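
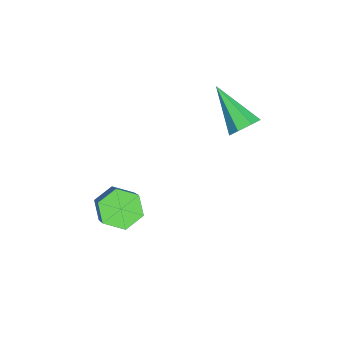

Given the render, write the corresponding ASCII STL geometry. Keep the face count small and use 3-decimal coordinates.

solid 
facet normal -0.679 -0.222 -0.700
outer loop
vertex 2.721 -0.538 -2.514
vertex 2.158 -0.81 -1.881
vertex 2.153 0.04 -2.146
endloop
endfacet
facet normal 0.362 0.727 -0.583
outer loop
vertex 2.721 -0.538 -2.514
vertex 2.153 0.04 -2.146
vertex 4.005 -0.118 -1.193
endloop
endfacet
facet normal 0.362 0.728 -0.582
outer loop
vertex 4.005 -0.118 -1.193
vertex 2.153 0.04 -2.146
vertex 3.437 0.459 -0.824
endloop
endfacet
facet normal 0.680 0.222 0.699
outer loop
vertex 4.005 -0.118 -1.193
vertex 3.437 0.459 -0.824
vertex 3.442 -0.39 -0.559
endloop
endfacet
facet normal -0.680 -0.222 -0.699
outer loop
vertex 2.153 0.04 -2.146
vertex 2.158 -0.81 -1.881
vertex 1.59 -0.232 -1.512
endloop
endfacet
facet normal -0.372 0.926 0.067
outer loop
vertex 2.153 0.04 -2.146
vertex 1.59 -0.232 -1.512
vertex 3.437 0.459 -0.824
endloop
endfacet
facet normal -0.372 0.926 0.067
outer loop
vertex 3.437 0.459 -0.824
vertex 1.59 -0.232 -1.512
vertex 2.874 0.187 -0.191
endloop
endfacet
facet normal 0.679 0.222 0.700
outer loop
vertex 3.437 0.459 -0.824
vertex 2.874 0.187 -0.191
vertex 3.442 -0.39 -0.559
endloop
endfacet
facet normal -0.680 -0.222 -0.699
outer loop
vertex 1.59 -0.232 -1.512
vertex 2.158 -0.81 -1.881
vertex 1.595 -1.082 -1.247
endloop
endfacet
facet normal -0.734 0.198 0.650
outer loop
vertex 1.59 -0.232 -1.512
vertex 1.595 -1.082 -1.247
vertex 2.874 0.187 -0.191
endloop
endfacet
facet normal -0.734 0.199 0.650
outer loop
vertex 2.874 0.187 -0.191
vertex 1.595 -1.082 -1.247
vertex 2.879 -0.662 0.074
endloop
endfacet
facet normal 0.679 0.222 0.700
outer loop
vertex 2.874 0.187 -0.191
vertex 2.879 -0.662 0.074
vertex 3.442 -0.39 -0.559
endloop
endfacet
facet normal -0.680 -0.222 -0.699
outer loop
vertex 1.595 -1.082 -1.247
vertex 2.158 -0.81 -1.881
vertex 2.163 -1.659 -1.616
endloop
endfacet
facet normal -0.361 -0.728 0.583
outer loop
vertex 1.595 -1.082 -1.247
vertex 2.163 -1.659 -1.616
vertex 2.879 -0.662 0.074
endloop
endfacet
facet normal -0.363 -0.727 0.583
outer loop
vertex 2.879 -0.662 0.074
vertex 2.163 -1.659 -1.616
vertex 3.447 -1.24 -0.294
endloop
endfacet
facet normal 0.679 0.222 0.700
outer loop
vertex 2.879 -0.662 0.074
vertex 3.447 -1.24 -0.294
vertex 3.442 -0.39 -0.559
endloop
endfacet
facet normal -0.679 -0.222 -0.700
outer loop
vertex 2.163 -1.659 -1.616
vertex 2.158 -0.81 -1.881
vertex 2.726 -1.387 -2.249
endloop
endfacet
facet normal 0.372 -0.926 -0.067
outer loop
vertex 2.163 -1.659 -1.616
vertex 2.726 -1.387 -2.249
vertex 3.447 -1.24 -0.294
endloop
endfacet
facet normal 0.371 -0.926 -0.067
outer loop
vertex 3.447 -1.24 -0.294
vertex 2.726 -1.387 -2.249
vertex 4.01 -0.968 -0.928
endloop
endfacet
facet normal 0.680 0.222 0.699
outer loop
vertex 3.447 -1.24 -0.294
vertex 4.01 -0.968 -0.928
vertex 3.442 -0.39 -0.559
endloop
endfacet
facet normal -0.679 -0.222 -0.700
outer loop
vertex 2.726 -1.387 -2.249
vertex 2.158 -0.81 -1.881
vertex 2.721 -0.538 -2.514
endloop
endfacet
facet normal 0.734 -0.199 -0.650
outer loop
vertex 2.726 -1.387 -2.249
vertex 2.721 -0.538 -2.514
vertex 4.01 -0.968 -0.928
endloop
endfacet
facet normal 0.734 -0.198 -0.650
outer loop
vertex 4.01 -0.968 -0.928
vertex 2.721 -0.538 -2.514
vertex 4.005 -0.118 -1.193
endloop
endfacet
facet normal 0.680 0.222 0.699
outer loop
vertex 4.01 -0.968 -0.928
vertex 4.005 -0.118 -1.193
vertex 3.442 -0.39 -0.559
endloop
endfacet
facet normal 0.542 0.596 -0.593
outer loop
vertex -0.556 3.404 0.807
vertex -1.146 3.594 0.459
vertex -0.852 3.896 1.031
endloop
endfacet
facet normal 0.508 -0.085 0.857
outer loop
vertex -0.556 3.404 0.807
vertex -0.852 3.896 1.031
vertex -2.314 2.306 1.741
endloop
endfacet
facet normal 0.541 0.597 -0.593
outer loop
vertex -0.852 3.896 1.031
vertex -1.146 3.594 0.459
vertex -1.369 4.16 0.825
endloop
endfacet
facet normal -0.101 0.482 0.871
outer loop
vertex -0.852 3.896 1.031
vertex -1.369 4.16 0.825
vertex -2.314 2.306 1.741
endloop
endfacet
facet normal 0.541 0.597 -0.593
outer loop
vertex -1.369 4.16 0.825
vertex -1.146 3.594 0.459
vertex -1.718 3.998 0.344
endloop
endfacet
facet normal -0.750 0.558 0.356
outer loop
vertex -1.369 4.16 0.825
vertex -1.718 3.998 0.344
vertex -2.314 2.306 1.741
endloop
endfacet
facet normal 0.540 0.596 -0.594
outer loop
vertex -1.718 3.998 0.344
vertex -1.146 3.594 0.459
vertex -1.636 3.531 -0.05
endloop
endfacet
facet normal -0.950 0.087 -0.300
outer loop
vertex -1.718 3.998 0.344
vertex -1.636 3.531 -0.05
vertex -2.314 2.306 1.741
endloop
endfacet
facet normal 0.540 0.597 -0.594
outer loop
vertex -1.636 3.531 -0.05
vertex -1.146 3.594 0.459
vertex -1.185 3.112 -0.061
endloop
endfacet
facet normal -0.551 -0.577 -0.603
outer loop
vertex -1.636 3.531 -0.05
vertex -1.185 3.112 -0.061
vertex -2.314 2.306 1.741
endloop
endfacet
facet normal 0.541 0.596 -0.593
outer loop
vertex -1.185 3.112 -0.061
vertex -1.146 3.594 0.459
vertex -0.704 3.056 0.321
endloop
endfacet
facet normal 0.149 -0.934 -0.324
outer loop
vertex -1.185 3.112 -0.061
vertex -0.704 3.056 0.321
vertex -2.314 2.306 1.741
endloop
endfacet
facet normal 0.541 0.597 -0.592
outer loop
vertex -0.704 3.056 0.321
vertex -1.146 3.594 0.459
vertex -0.556 3.404 0.807
endloop
endfacet
facet normal 0.619 -0.716 0.324
outer loop
vertex -0.704 3.056 0.321
vertex -0.556 3.404 0.807
vertex -2.314 2.306 1.741
endloop
endfacet

endsolid


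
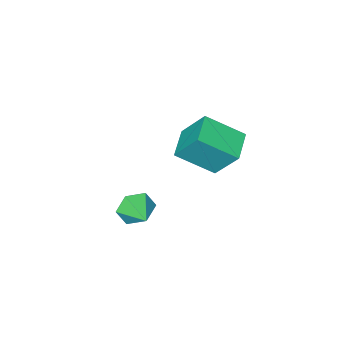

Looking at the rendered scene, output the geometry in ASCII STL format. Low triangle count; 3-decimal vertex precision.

solid 
facet normal -0.771 -0.603 0.205
outer loop
vertex -2.998 -4.067 -1.57
vertex -4.277 -2.818 -2.709
vertex -2.587 -5.153 -3.222
endloop
endfacet
facet normal 0.604 -0.589 0.537
outer loop
vertex -1.423 -4.242 -3.531
vertex -2.998 -4.067 -1.57
vertex -2.587 -5.153 -3.222
endloop
endfacet
facet normal -0.771 -0.603 0.205
outer loop
vertex -2.587 -5.153 -3.222
vertex -4.277 -2.818 -2.709
vertex -3.866 -3.904 -4.361
endloop
endfacet
facet normal 0.204 -0.538 -0.818
outer loop
vertex -3.866 -3.904 -4.361
vertex -1.423 -4.242 -3.531
vertex -2.587 -5.153 -3.222
endloop
endfacet
facet normal -0.204 0.538 0.818
outer loop
vertex -2.998 -4.067 -1.57
vertex -3.113 -1.907 -3.018
vertex -4.277 -2.818 -2.709
endloop
endfacet
facet normal 0.604 -0.589 0.537
outer loop
vertex -1.834 -3.156 -1.879
vertex -2.998 -4.067 -1.57
vertex -1.423 -4.242 -3.531
endloop
endfacet
facet normal -0.204 0.538 0.818
outer loop
vertex -1.834 -3.156 -1.879
vertex -3.113 -1.907 -3.018
vertex -2.998 -4.067 -1.57
endloop
endfacet
facet normal -0.604 0.589 -0.537
outer loop
vertex -4.277 -2.818 -2.709
vertex -3.113 -1.907 -3.018
vertex -3.866 -3.904 -4.361
endloop
endfacet
facet normal 0.204 -0.538 -0.818
outer loop
vertex -2.702 -2.993 -4.67
vertex -1.423 -4.242 -3.531
vertex -3.866 -3.904 -4.361
endloop
endfacet
facet normal -0.604 0.589 -0.537
outer loop
vertex -3.866 -3.904 -4.361
vertex -3.113 -1.907 -3.018
vertex -2.702 -2.993 -4.67
endloop
endfacet
facet normal 0.771 0.603 -0.205
outer loop
vertex -2.702 -2.993 -4.67
vertex -1.834 -3.156 -1.879
vertex -1.423 -4.242 -3.531
endloop
endfacet
facet normal 0.771 0.603 -0.205
outer loop
vertex -3.113 -1.907 -3.018
vertex -1.834 -3.156 -1.879
vertex -2.702 -2.993 -4.67
endloop
endfacet
facet normal -0.302 -0.908 -0.291
outer loop
vertex 2.329 -2.826 -2.945
vertex 2.04 -2.484 -3.714
vertex 2.875 -2.783 -3.646
endloop
endfacet
facet normal 0.783 0.095 0.615
outer loop
vertex 2.329 -2.826 -2.945
vertex 2.875 -2.783 -3.646
vertex 2.44 -1.276 -3.326
endloop
endfacet
facet normal -0.301 -0.908 -0.292
outer loop
vertex 2.875 -2.783 -3.646
vertex 2.04 -2.484 -3.714
vertex 2.586 -2.44 -4.415
endloop
endfacet
facet normal 0.927 0.312 -0.209
outer loop
vertex 2.875 -2.783 -3.646
vertex 2.586 -2.44 -4.415
vertex 2.44 -1.276 -3.326
endloop
endfacet
facet normal -0.301 -0.908 -0.292
outer loop
vertex 2.586 -2.44 -4.415
vertex 2.04 -2.484 -3.714
vertex 1.751 -2.141 -4.483
endloop
endfacet
facet normal 0.296 0.672 -0.679
outer loop
vertex 2.586 -2.44 -4.415
vertex 1.751 -2.141 -4.483
vertex 2.44 -1.276 -3.326
endloop
endfacet
facet normal -0.301 -0.908 -0.292
outer loop
vertex 1.751 -2.141 -4.483
vertex 2.04 -2.484 -3.714
vertex 1.204 -2.185 -3.782
endloop
endfacet
facet normal -0.480 0.815 -0.324
outer loop
vertex 1.751 -2.141 -4.483
vertex 1.204 -2.185 -3.782
vertex 2.44 -1.276 -3.326
endloop
endfacet
facet normal -0.301 -0.908 -0.291
outer loop
vertex 1.204 -2.185 -3.782
vertex 2.04 -2.484 -3.714
vertex 1.493 -2.527 -3.013
endloop
endfacet
facet normal -0.625 0.599 0.501
outer loop
vertex 1.204 -2.185 -3.782
vertex 1.493 -2.527 -3.013
vertex 2.44 -1.276 -3.326
endloop
endfacet
facet normal -0.301 -0.908 -0.291
outer loop
vertex 1.493 -2.527 -3.013
vertex 2.04 -2.484 -3.714
vertex 2.329 -2.826 -2.945
endloop
endfacet
facet normal 0.006 0.238 0.971
outer loop
vertex 1.493 -2.527 -3.013
vertex 2.329 -2.826 -2.945
vertex 2.44 -1.276 -3.326
endloop
endfacet

endsolid


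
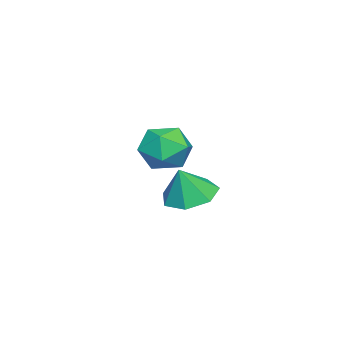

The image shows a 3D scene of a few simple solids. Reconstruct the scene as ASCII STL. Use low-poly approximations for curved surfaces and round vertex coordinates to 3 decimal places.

solid 
facet normal -0.370 0.161 -0.915
outer loop
vertex -1.015 -3.066 -3.703
vertex -1.582 -2.508 -3.376
vertex -0.788 -2.356 -3.67
endloop
endfacet
facet normal 0.934 -0.307 0.180
outer loop
vertex -1.015 -3.066 -3.703
vertex -0.788 -2.356 -3.67
vertex -1.158 -2.692 -2.324
endloop
endfacet
facet normal -0.370 0.160 -0.915
outer loop
vertex -0.788 -2.356 -3.67
vertex -1.582 -2.508 -3.376
vertex -1.159 -1.76 -3.416
endloop
endfacet
facet normal 0.858 0.392 0.333
outer loop
vertex -0.788 -2.356 -3.67
vertex -1.159 -1.76 -3.416
vertex -1.158 -2.692 -2.324
endloop
endfacet
facet normal -0.370 0.160 -0.915
outer loop
vertex -1.159 -1.76 -3.416
vertex -1.582 -2.508 -3.376
vertex -1.848 -1.727 -3.132
endloop
endfacet
facet normal 0.291 0.728 0.621
outer loop
vertex -1.159 -1.76 -3.416
vertex -1.848 -1.727 -3.132
vertex -1.158 -2.692 -2.324
endloop
endfacet
facet normal -0.368 0.161 -0.916
outer loop
vertex -1.848 -1.727 -3.132
vertex -1.582 -2.508 -3.376
vertex -2.337 -2.282 -3.033
endloop
endfacet
facet normal -0.341 0.448 0.826
outer loop
vertex -1.848 -1.727 -3.132
vertex -2.337 -2.282 -3.033
vertex -1.158 -2.692 -2.324
endloop
endfacet
facet normal -0.368 0.161 -0.916
outer loop
vertex -2.337 -2.282 -3.033
vertex -1.582 -2.508 -3.376
vertex -2.258 -3.007 -3.192
endloop
endfacet
facet normal -0.560 -0.235 0.795
outer loop
vertex -2.337 -2.282 -3.033
vertex -2.258 -3.007 -3.192
vertex -1.158 -2.692 -2.324
endloop
endfacet
facet normal -0.368 0.161 -0.916
outer loop
vertex -2.258 -3.007 -3.192
vertex -1.582 -2.508 -3.376
vertex -1.669 -3.356 -3.49
endloop
endfacet
facet normal -0.202 -0.810 0.550
outer loop
vertex -2.258 -3.007 -3.192
vertex -1.669 -3.356 -3.49
vertex -1.158 -2.692 -2.324
endloop
endfacet
facet normal -0.369 0.161 -0.915
outer loop
vertex -1.669 -3.356 -3.49
vertex -1.582 -2.508 -3.376
vertex -1.015 -3.066 -3.703
endloop
endfacet
facet normal 0.463 -0.842 0.276
outer loop
vertex -1.669 -3.356 -3.49
vertex -1.015 -3.066 -3.703
vertex -1.158 -2.692 -2.324
endloop
endfacet
facet normal -0.123 0.966 -0.226
outer loop
vertex 1.543 -1.553 -1.168
vertex 0.921 -1.508 -0.636
vertex 1.686 -1.352 -0.386
endloop
endfacet
facet normal 0.559 0.773 -0.301
outer loop
vertex 1.543 -1.553 -1.168
vertex 1.686 -1.352 -0.386
vertex 2.19 -1.868 -0.775
endloop
endfacet
facet normal 0.587 0.240 -0.774
outer loop
vertex 1.543 -1.553 -1.168
vertex 2.19 -1.868 -0.775
vertex 1.737 -2.344 -1.266
endloop
endfacet
facet normal -0.079 0.103 -0.991
outer loop
vertex 1.543 -1.553 -1.168
vertex 1.737 -2.344 -1.266
vertex 0.952 -2.122 -1.18
endloop
endfacet
facet normal -0.518 0.552 -0.653
outer loop
vertex 1.543 -1.553 -1.168
vertex 0.952 -2.122 -1.18
vertex 0.921 -1.508 -0.636
endloop
endfacet
facet normal 0.787 0.523 0.327
outer loop
vertex 2.19 -1.868 -0.775
vertex 1.686 -1.352 -0.386
vertex 1.968 -2.018 -0.0
endloop
endfacet
facet normal -0.317 0.836 0.448
outer loop
vertex 1.686 -1.352 -0.386
vertex 0.921 -1.508 -0.636
vertex 1.183 -1.796 0.086
endloop
endfacet
facet normal -0.956 0.166 -0.242
outer loop
vertex 0.921 -1.508 -0.636
vertex 0.952 -2.122 -1.18
vertex 0.73 -2.272 -0.405
endloop
endfacet
facet normal -0.245 -0.562 -0.790
outer loop
vertex 0.952 -2.122 -1.18
vertex 1.737 -2.344 -1.266
vertex 1.234 -2.788 -0.794
endloop
endfacet
facet normal 0.832 -0.340 -0.438
outer loop
vertex 1.737 -2.344 -1.266
vertex 2.19 -1.868 -0.775
vertex 1.999 -2.632 -0.544
endloop
endfacet
facet normal 0.079 -0.103 0.991
outer loop
vertex 1.377 -2.587 -0.012
vertex 1.968 -2.018 -0.0
vertex 1.183 -1.796 0.086
endloop
endfacet
facet normal -0.587 -0.240 0.774
outer loop
vertex 1.377 -2.587 -0.012
vertex 1.183 -1.796 0.086
vertex 0.73 -2.272 -0.405
endloop
endfacet
facet normal -0.559 -0.773 0.301
outer loop
vertex 1.377 -2.587 -0.012
vertex 0.73 -2.272 -0.405
vertex 1.234 -2.788 -0.794
endloop
endfacet
facet normal 0.123 -0.966 0.226
outer loop
vertex 1.377 -2.587 -0.012
vertex 1.234 -2.788 -0.794
vertex 1.999 -2.632 -0.544
endloop
endfacet
facet normal 0.518 -0.552 0.653
outer loop
vertex 1.377 -2.587 -0.012
vertex 1.999 -2.632 -0.544
vertex 1.968 -2.018 -0.0
endloop
endfacet
facet normal 0.245 0.562 0.790
outer loop
vertex 1.183 -1.796 0.086
vertex 1.968 -2.018 -0.0
vertex 1.686 -1.352 -0.386
endloop
endfacet
facet normal -0.832 0.340 0.438
outer loop
vertex 0.73 -2.272 -0.405
vertex 1.183 -1.796 0.086
vertex 0.921 -1.508 -0.636
endloop
endfacet
facet normal -0.787 -0.523 -0.327
outer loop
vertex 1.234 -2.788 -0.794
vertex 0.73 -2.272 -0.405
vertex 0.952 -2.122 -1.18
endloop
endfacet
facet normal 0.317 -0.836 -0.448
outer loop
vertex 1.999 -2.632 -0.544
vertex 1.234 -2.788 -0.794
vertex 1.737 -2.344 -1.266
endloop
endfacet
facet normal 0.956 -0.166 0.242
outer loop
vertex 1.968 -2.018 -0.0
vertex 1.999 -2.632 -0.544
vertex 2.19 -1.868 -0.775
endloop
endfacet

endsolid


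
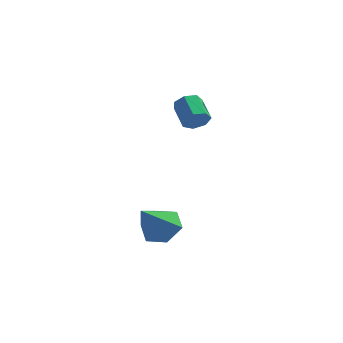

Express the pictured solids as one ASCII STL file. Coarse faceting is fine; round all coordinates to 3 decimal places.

solid 
facet normal 0.297 0.566 -0.769
outer loop
vertex 0.789 -2.724 0.056
vertex 0.285 -3.266 -0.538
vertex -0.116 -2.506 -0.133
endloop
endfacet
facet normal -0.058 0.505 0.861
outer loop
vertex 0.789 -2.724 0.056
vertex -0.116 -2.506 -0.133
vertex -0.285 -4.354 0.938
endloop
endfacet
facet normal 0.296 0.566 -0.769
outer loop
vertex -0.116 -2.506 -0.133
vertex 0.285 -3.266 -0.538
vertex -0.62 -3.049 -0.727
endloop
endfacet
facet normal -0.847 0.323 0.423
outer loop
vertex -0.116 -2.506 -0.133
vertex -0.62 -3.049 -0.727
vertex -0.285 -4.354 0.938
endloop
endfacet
facet normal 0.296 0.567 -0.769
outer loop
vertex -0.62 -3.049 -0.727
vertex 0.285 -3.266 -0.538
vertex -0.22 -3.809 -1.133
endloop
endfacet
facet normal -0.905 -0.404 -0.135
outer loop
vertex -0.62 -3.049 -0.727
vertex -0.22 -3.809 -1.133
vertex -0.285 -4.354 0.938
endloop
endfacet
facet normal 0.297 0.566 -0.769
outer loop
vertex -0.22 -3.809 -1.133
vertex 0.285 -3.266 -0.538
vertex 0.686 -4.026 -0.943
endloop
endfacet
facet normal -0.174 -0.951 -0.256
outer loop
vertex -0.22 -3.809 -1.133
vertex 0.686 -4.026 -0.943
vertex -0.285 -4.354 0.938
endloop
endfacet
facet normal 0.297 0.566 -0.769
outer loop
vertex 0.686 -4.026 -0.943
vertex 0.285 -3.266 -0.538
vertex 1.19 -3.484 -0.349
endloop
endfacet
facet normal 0.613 -0.769 0.182
outer loop
vertex 0.686 -4.026 -0.943
vertex 1.19 -3.484 -0.349
vertex -0.285 -4.354 0.938
endloop
endfacet
facet normal 0.297 0.566 -0.769
outer loop
vertex 1.19 -3.484 -0.349
vertex 0.285 -3.266 -0.538
vertex 0.789 -2.724 0.056
endloop
endfacet
facet normal 0.671 -0.041 0.741
outer loop
vertex 1.19 -3.484 -0.349
vertex 0.789 -2.724 0.056
vertex -0.285 -4.354 0.938
endloop
endfacet
facet normal 0.482 -0.767 -0.424
outer loop
vertex 1.145 1.074 3.813
vertex 0.741 1.101 3.305
vertex 1.307 1.41 3.39
endloop
endfacet
facet normal 0.828 0.239 0.507
outer loop
vertex 1.145 1.074 3.813
vertex 1.307 1.41 3.39
vertex 0.543 2.031 4.344
endloop
endfacet
facet normal 0.828 0.240 0.507
outer loop
vertex 0.543 2.031 4.344
vertex 1.307 1.41 3.39
vertex 0.704 2.368 3.921
endloop
endfacet
facet normal -0.483 0.765 0.426
outer loop
vertex 0.543 2.031 4.344
vertex 0.704 2.368 3.921
vertex 0.139 2.059 3.835
endloop
endfacet
facet normal 0.482 -0.767 -0.423
outer loop
vertex 1.307 1.41 3.39
vertex 0.741 1.101 3.305
vertex 1.043 1.513 2.902
endloop
endfacet
facet normal 0.740 0.616 -0.270
outer loop
vertex 1.307 1.41 3.39
vertex 1.043 1.513 2.902
vertex 0.704 2.368 3.921
endloop
endfacet
facet normal 0.740 0.616 -0.270
outer loop
vertex 0.704 2.368 3.921
vertex 1.043 1.513 2.902
vertex 0.44 2.471 3.433
endloop
endfacet
facet normal -0.483 0.766 0.423
outer loop
vertex 0.704 2.368 3.921
vertex 0.44 2.471 3.433
vertex 0.139 2.059 3.835
endloop
endfacet
facet normal 0.480 -0.767 -0.425
outer loop
vertex 1.043 1.513 2.902
vertex 0.741 1.101 3.305
vertex 0.551 1.307 2.718
endloop
endfacet
facet normal 0.095 0.528 -0.844
outer loop
vertex 1.043 1.513 2.902
vertex 0.551 1.307 2.718
vertex 0.44 2.471 3.433
endloop
endfacet
facet normal 0.095 0.528 -0.844
outer loop
vertex 0.44 2.471 3.433
vertex 0.551 1.307 2.718
vertex -0.051 2.265 3.249
endloop
endfacet
facet normal -0.481 0.767 0.425
outer loop
vertex 0.44 2.471 3.433
vertex -0.051 2.265 3.249
vertex 0.139 2.059 3.835
endloop
endfacet
facet normal 0.483 -0.766 -0.425
outer loop
vertex 0.551 1.307 2.718
vertex 0.741 1.101 3.305
vertex 0.203 0.945 2.975
endloop
endfacet
facet normal -0.622 0.043 -0.782
outer loop
vertex 0.551 1.307 2.718
vertex 0.203 0.945 2.975
vertex -0.051 2.265 3.249
endloop
endfacet
facet normal -0.622 0.043 -0.782
outer loop
vertex -0.051 2.265 3.249
vertex 0.203 0.945 2.975
vertex -0.399 1.903 3.506
endloop
endfacet
facet normal -0.482 0.766 0.426
outer loop
vertex -0.051 2.265 3.249
vertex -0.399 1.903 3.506
vertex 0.139 2.059 3.835
endloop
endfacet
facet normal 0.483 -0.766 -0.425
outer loop
vertex 0.203 0.945 2.975
vertex 0.741 1.101 3.305
vertex 0.26 0.701 3.48
endloop
endfacet
facet normal -0.871 -0.474 -0.131
outer loop
vertex 0.203 0.945 2.975
vertex 0.26 0.701 3.48
vertex -0.399 1.903 3.506
endloop
endfacet
facet normal -0.871 -0.474 -0.131
outer loop
vertex -0.399 1.903 3.506
vertex 0.26 0.701 3.48
vertex -0.342 1.659 4.011
endloop
endfacet
facet normal -0.482 0.766 0.425
outer loop
vertex -0.399 1.903 3.506
vertex -0.342 1.659 4.011
vertex 0.139 2.059 3.835
endloop
endfacet
facet normal 0.482 -0.766 -0.426
outer loop
vertex 0.26 0.701 3.48
vertex 0.741 1.101 3.305
vertex 0.68 0.758 3.853
endloop
endfacet
facet normal -0.463 -0.634 0.619
outer loop
vertex 0.26 0.701 3.48
vertex 0.68 0.758 3.853
vertex -0.342 1.659 4.011
endloop
endfacet
facet normal -0.464 -0.635 0.618
outer loop
vertex -0.342 1.659 4.011
vertex 0.68 0.758 3.853
vertex 0.077 1.716 4.384
endloop
endfacet
facet normal -0.482 0.766 0.424
outer loop
vertex -0.342 1.659 4.011
vertex 0.077 1.716 4.384
vertex 0.139 2.059 3.835
endloop
endfacet
facet normal 0.483 -0.765 -0.425
outer loop
vertex 0.68 0.758 3.853
vertex 0.741 1.101 3.305
vertex 1.145 1.074 3.813
endloop
endfacet
facet normal 0.292 -0.316 0.903
outer loop
vertex 0.68 0.758 3.853
vertex 1.145 1.074 3.813
vertex 0.077 1.716 4.384
endloop
endfacet
facet normal 0.292 -0.317 0.902
outer loop
vertex 0.077 1.716 4.384
vertex 1.145 1.074 3.813
vertex 0.543 2.031 4.344
endloop
endfacet
facet normal -0.482 0.767 0.425
outer loop
vertex 0.077 1.716 4.384
vertex 0.543 2.031 4.344
vertex 0.139 2.059 3.835
endloop
endfacet

endsolid


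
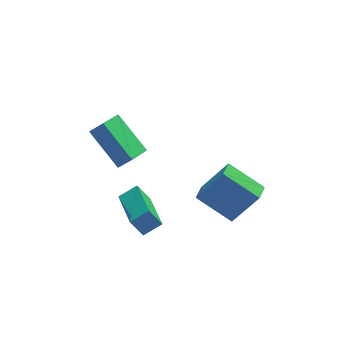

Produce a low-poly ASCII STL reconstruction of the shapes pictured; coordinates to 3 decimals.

solid 
facet normal -0.553 0.095 -0.828
outer loop
vertex 1.356 -1.324 -3.431
vertex 1.769 -0.547 -3.618
vertex 2.676 -2.265 -4.421
endloop
endfacet
facet normal -0.460 -0.863 0.208
outer loop
vertex 3.771 -2.453 -2.782
vertex 1.356 -1.324 -3.431
vertex 2.676 -2.265 -4.421
endloop
endfacet
facet normal -0.553 0.095 -0.828
outer loop
vertex 2.676 -2.265 -4.421
vertex 1.769 -0.547 -3.618
vertex 3.089 -1.488 -4.608
endloop
endfacet
facet normal 0.695 -0.495 -0.521
outer loop
vertex 3.089 -1.488 -4.608
vertex 3.771 -2.453 -2.782
vertex 2.676 -2.265 -4.421
endloop
endfacet
facet normal -0.695 0.495 0.521
outer loop
vertex 1.356 -1.324 -3.431
vertex 2.864 -0.735 -1.979
vertex 1.769 -0.547 -3.618
endloop
endfacet
facet normal -0.460 -0.863 0.208
outer loop
vertex 2.451 -1.512 -1.792
vertex 1.356 -1.324 -3.431
vertex 3.771 -2.453 -2.782
endloop
endfacet
facet normal -0.695 0.495 0.521
outer loop
vertex 2.451 -1.512 -1.792
vertex 2.864 -0.735 -1.979
vertex 1.356 -1.324 -3.431
endloop
endfacet
facet normal 0.460 0.863 -0.208
outer loop
vertex 1.769 -0.547 -3.618
vertex 2.864 -0.735 -1.979
vertex 3.089 -1.488 -4.608
endloop
endfacet
facet normal 0.695 -0.495 -0.521
outer loop
vertex 4.184 -1.676 -2.969
vertex 3.771 -2.453 -2.782
vertex 3.089 -1.488 -4.608
endloop
endfacet
facet normal 0.460 0.863 -0.208
outer loop
vertex 3.089 -1.488 -4.608
vertex 2.864 -0.735 -1.979
vertex 4.184 -1.676 -2.969
endloop
endfacet
facet normal 0.553 -0.095 0.828
outer loop
vertex 4.184 -1.676 -2.969
vertex 2.451 -1.512 -1.792
vertex 3.771 -2.453 -2.782
endloop
endfacet
facet normal 0.553 -0.095 0.828
outer loop
vertex 2.864 -0.735 -1.979
vertex 2.451 -1.512 -1.792
vertex 4.184 -1.676 -2.969
endloop
endfacet
facet normal -0.690 0.172 -0.703
outer loop
vertex -1.365 1.62 -3.813
vertex -2.314 3.096 -2.519
vertex -0.533 2.65 -4.378
endloop
endfacet
facet normal 0.435 -0.677 -0.593
outer loop
vertex 0.054 2.504 -3.781
vertex -1.365 1.62 -3.813
vertex -0.533 2.65 -4.378
endloop
endfacet
facet normal -0.690 0.172 -0.703
outer loop
vertex -0.533 2.65 -4.378
vertex -2.314 3.096 -2.519
vertex -1.482 4.126 -3.085
endloop
endfacet
facet normal 0.578 0.716 -0.393
outer loop
vertex -1.482 4.126 -3.085
vertex 0.054 2.504 -3.781
vertex -0.533 2.65 -4.378
endloop
endfacet
facet normal -0.578 -0.716 0.393
outer loop
vertex -1.365 1.62 -3.813
vertex -1.727 2.95 -1.922
vertex -2.314 3.096 -2.519
endloop
endfacet
facet normal 0.435 -0.677 -0.593
outer loop
vertex -0.778 1.474 -3.215
vertex -1.365 1.62 -3.813
vertex 0.054 2.504 -3.781
endloop
endfacet
facet normal -0.578 -0.715 0.393
outer loop
vertex -0.778 1.474 -3.215
vertex -1.727 2.95 -1.922
vertex -1.365 1.62 -3.813
endloop
endfacet
facet normal -0.435 0.677 0.593
outer loop
vertex -2.314 3.096 -2.519
vertex -1.727 2.95 -1.922
vertex -1.482 4.126 -3.085
endloop
endfacet
facet normal 0.578 0.716 -0.392
outer loop
vertex -0.895 3.98 -2.487
vertex 0.054 2.504 -3.781
vertex -1.482 4.126 -3.085
endloop
endfacet
facet normal -0.436 0.677 0.593
outer loop
vertex -1.482 4.126 -3.085
vertex -1.727 2.95 -1.922
vertex -0.895 3.98 -2.487
endloop
endfacet
facet normal 0.691 -0.172 0.702
outer loop
vertex -0.895 3.98 -2.487
vertex -0.778 1.474 -3.215
vertex 0.054 2.504 -3.781
endloop
endfacet
facet normal 0.690 -0.172 0.703
outer loop
vertex -1.727 2.95 -1.922
vertex -0.778 1.474 -3.215
vertex -0.895 3.98 -2.487
endloop
endfacet
facet normal -0.496 0.163 0.853
outer loop
vertex -0.859 -2.62 -2.427
vertex -0.951 -0.56 -2.874
vertex -1.675 -2.754 -2.876
endloop
endfacet
facet normal 0.044 -0.976 0.212
outer loop
vertex -1.169 -2.92 -3.746
vertex -0.859 -2.62 -2.427
vertex -1.675 -2.754 -2.876
endloop
endfacet
facet normal -0.496 0.163 0.853
outer loop
vertex -1.675 -2.754 -2.876
vertex -0.951 -0.56 -2.874
vertex -1.766 -0.693 -3.322
endloop
endfacet
facet normal -0.867 -0.142 -0.477
outer loop
vertex -1.766 -0.693 -3.322
vertex -1.169 -2.92 -3.746
vertex -1.675 -2.754 -2.876
endloop
endfacet
facet normal 0.867 0.142 0.477
outer loop
vertex -0.859 -2.62 -2.427
vertex -0.445 -0.726 -3.744
vertex -0.951 -0.56 -2.874
endloop
endfacet
facet normal 0.043 -0.976 0.212
outer loop
vertex -0.354 -2.787 -3.298
vertex -0.859 -2.62 -2.427
vertex -1.169 -2.92 -3.746
endloop
endfacet
facet normal 0.868 0.141 0.476
outer loop
vertex -0.354 -2.787 -3.298
vertex -0.445 -0.726 -3.744
vertex -0.859 -2.62 -2.427
endloop
endfacet
facet normal -0.043 0.976 -0.211
outer loop
vertex -0.951 -0.56 -2.874
vertex -0.445 -0.726 -3.744
vertex -1.766 -0.693 -3.322
endloop
endfacet
facet normal -0.868 -0.142 -0.476
outer loop
vertex -1.261 -0.86 -4.193
vertex -1.169 -2.92 -3.746
vertex -1.766 -0.693 -3.322
endloop
endfacet
facet normal -0.043 0.976 -0.212
outer loop
vertex -1.766 -0.693 -3.322
vertex -0.445 -0.726 -3.744
vertex -1.261 -0.86 -4.193
endloop
endfacet
facet normal 0.496 -0.163 -0.853
outer loop
vertex -1.261 -0.86 -4.193
vertex -0.354 -2.787 -3.298
vertex -1.169 -2.92 -3.746
endloop
endfacet
facet normal 0.496 -0.163 -0.853
outer loop
vertex -0.445 -0.726 -3.744
vertex -0.354 -2.787 -3.298
vertex -1.261 -0.86 -4.193
endloop
endfacet

endsolid


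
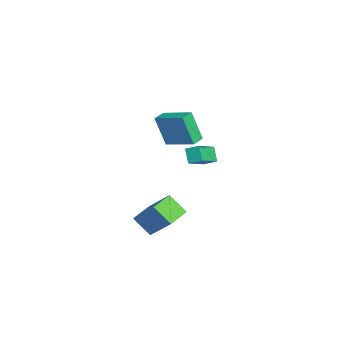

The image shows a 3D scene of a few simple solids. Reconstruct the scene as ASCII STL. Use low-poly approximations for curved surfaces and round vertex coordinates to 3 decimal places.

solid 
facet normal -0.859 0.501 0.106
outer loop
vertex 3.421 0.497 -1.652
vertex 3.852 1.436 -2.597
vertex 2.545 -0.674 -3.215
endloop
endfacet
facet normal -0.308 -0.670 0.675
outer loop
vertex 3.748 -1.376 -3.363
vertex 3.421 0.497 -1.652
vertex 2.545 -0.674 -3.215
endloop
endfacet
facet normal -0.859 0.501 0.105
outer loop
vertex 2.545 -0.674 -3.215
vertex 3.852 1.436 -2.597
vertex 2.977 0.265 -4.16
endloop
endfacet
facet normal -0.409 -0.547 -0.730
outer loop
vertex 2.977 0.265 -4.16
vertex 3.748 -1.376 -3.363
vertex 2.545 -0.674 -3.215
endloop
endfacet
facet normal 0.409 0.547 0.730
outer loop
vertex 3.421 0.497 -1.652
vertex 5.055 0.734 -2.745
vertex 3.852 1.436 -2.597
endloop
endfacet
facet normal -0.308 -0.670 0.675
outer loop
vertex 4.623 -0.205 -1.8
vertex 3.421 0.497 -1.652
vertex 3.748 -1.376 -3.363
endloop
endfacet
facet normal 0.409 0.547 0.730
outer loop
vertex 4.623 -0.205 -1.8
vertex 5.055 0.734 -2.745
vertex 3.421 0.497 -1.652
endloop
endfacet
facet normal 0.308 0.670 -0.675
outer loop
vertex 3.852 1.436 -2.597
vertex 5.055 0.734 -2.745
vertex 2.977 0.265 -4.16
endloop
endfacet
facet normal -0.409 -0.547 -0.730
outer loop
vertex 4.179 -0.437 -4.308
vertex 3.748 -1.376 -3.363
vertex 2.977 0.265 -4.16
endloop
endfacet
facet normal 0.308 0.670 -0.675
outer loop
vertex 2.977 0.265 -4.16
vertex 5.055 0.734 -2.745
vertex 4.179 -0.437 -4.308
endloop
endfacet
facet normal 0.859 -0.501 -0.106
outer loop
vertex 4.179 -0.437 -4.308
vertex 4.623 -0.205 -1.8
vertex 3.748 -1.376 -3.363
endloop
endfacet
facet normal 0.859 -0.501 -0.106
outer loop
vertex 5.055 0.734 -2.745
vertex 4.623 -0.205 -1.8
vertex 4.179 -0.437 -4.308
endloop
endfacet
facet normal -0.489 -0.797 -0.354
outer loop
vertex -1.906 -0.788 0.946
vertex -2.619 -0.365 0.978
vertex -1.608 -0.145 -0.913
endloop
endfacet
facet normal 0.859 -0.510 -0.039
outer loop
vertex -0.621 1.465 -0.198
vertex -1.906 -0.788 0.946
vertex -1.608 -0.145 -0.913
endloop
endfacet
facet normal -0.489 -0.798 -0.354
outer loop
vertex -1.608 -0.145 -0.913
vertex -2.619 -0.365 0.978
vertex -2.321 0.278 -0.882
endloop
endfacet
facet normal 0.151 0.323 -0.934
outer loop
vertex -2.321 0.278 -0.882
vertex -0.621 1.465 -0.198
vertex -1.608 -0.145 -0.913
endloop
endfacet
facet normal -0.150 -0.323 0.934
outer loop
vertex -1.906 -0.788 0.946
vertex -1.632 1.245 1.693
vertex -2.619 -0.365 0.978
endloop
endfacet
facet normal 0.859 -0.510 -0.039
outer loop
vertex -0.919 0.822 1.662
vertex -1.906 -0.788 0.946
vertex -0.621 1.465 -0.198
endloop
endfacet
facet normal -0.151 -0.323 0.934
outer loop
vertex -0.919 0.822 1.662
vertex -1.632 1.245 1.693
vertex -1.906 -0.788 0.946
endloop
endfacet
facet normal -0.859 0.510 0.039
outer loop
vertex -2.619 -0.365 0.978
vertex -1.632 1.245 1.693
vertex -2.321 0.278 -0.882
endloop
endfacet
facet normal 0.150 0.324 -0.934
outer loop
vertex -1.334 1.888 -0.166
vertex -0.621 1.465 -0.198
vertex -2.321 0.278 -0.882
endloop
endfacet
facet normal -0.859 0.510 0.039
outer loop
vertex -2.321 0.278 -0.882
vertex -1.632 1.245 1.693
vertex -1.334 1.888 -0.166
endloop
endfacet
facet normal 0.489 0.797 0.354
outer loop
vertex -1.334 1.888 -0.166
vertex -0.919 0.822 1.662
vertex -0.621 1.465 -0.198
endloop
endfacet
facet normal 0.489 0.797 0.354
outer loop
vertex -1.632 1.245 1.693
vertex -0.919 0.822 1.662
vertex -1.334 1.888 -0.166
endloop
endfacet
facet normal -0.638 -0.219 0.738
outer loop
vertex -2.585 1.599 -1.556
vertex -3.72 2.355 -2.313
vertex -2.817 0.82 -1.987
endloop
endfacet
facet normal 0.727 -0.485 0.485
outer loop
vertex -2.16 1.045 -2.747
vertex -2.585 1.599 -1.556
vertex -2.817 0.82 -1.987
endloop
endfacet
facet normal -0.637 -0.218 0.739
outer loop
vertex -2.817 0.82 -1.987
vertex -3.72 2.355 -2.313
vertex -3.952 1.576 -2.743
endloop
endfacet
facet normal -0.252 -0.847 -0.469
outer loop
vertex -3.952 1.576 -2.743
vertex -2.16 1.045 -2.747
vertex -2.817 0.82 -1.987
endloop
endfacet
facet normal 0.252 0.847 0.468
outer loop
vertex -2.585 1.599 -1.556
vertex -3.063 2.58 -3.073
vertex -3.72 2.355 -2.313
endloop
endfacet
facet normal 0.728 -0.485 0.485
outer loop
vertex -1.928 1.824 -2.317
vertex -2.585 1.599 -1.556
vertex -2.16 1.045 -2.747
endloop
endfacet
facet normal 0.252 0.847 0.468
outer loop
vertex -1.928 1.824 -2.317
vertex -3.063 2.58 -3.073
vertex -2.585 1.599 -1.556
endloop
endfacet
facet normal -0.728 0.485 -0.485
outer loop
vertex -3.72 2.355 -2.313
vertex -3.063 2.58 -3.073
vertex -3.952 1.576 -2.743
endloop
endfacet
facet normal -0.252 -0.847 -0.468
outer loop
vertex -3.295 1.801 -3.504
vertex -2.16 1.045 -2.747
vertex -3.952 1.576 -2.743
endloop
endfacet
facet normal -0.728 0.485 -0.485
outer loop
vertex -3.952 1.576 -2.743
vertex -3.063 2.58 -3.073
vertex -3.295 1.801 -3.504
endloop
endfacet
facet normal 0.638 0.218 -0.739
outer loop
vertex -3.295 1.801 -3.504
vertex -1.928 1.824 -2.317
vertex -2.16 1.045 -2.747
endloop
endfacet
facet normal 0.638 0.219 -0.739
outer loop
vertex -3.063 2.58 -3.073
vertex -1.928 1.824 -2.317
vertex -3.295 1.801 -3.504
endloop
endfacet

endsolid


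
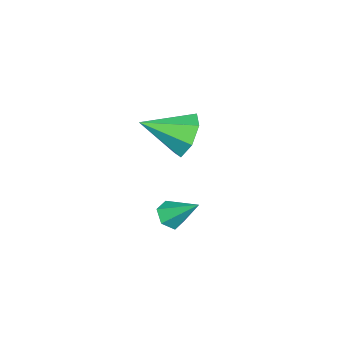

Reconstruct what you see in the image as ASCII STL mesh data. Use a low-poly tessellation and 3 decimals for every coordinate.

solid 
facet normal -0.470 0.772 -0.428
outer loop
vertex -0.402 -0.895 -3.255
vertex -1.112 -1.041 -2.739
vertex -0.407 -0.523 -2.578
endloop
endfacet
facet normal 0.999 0.030 -0.009
outer loop
vertex -0.402 -0.895 -3.255
vertex -0.407 -0.523 -2.578
vertex -0.348 -2.299 -2.041
endloop
endfacet
facet normal -0.469 0.772 -0.429
outer loop
vertex -0.407 -0.523 -2.578
vertex -1.112 -1.041 -2.739
vertex -0.943 -0.54 -2.023
endloop
endfacet
facet normal 0.697 0.229 0.680
outer loop
vertex -0.407 -0.523 -2.578
vertex -0.943 -0.54 -2.023
vertex -0.348 -2.299 -2.041
endloop
endfacet
facet normal -0.469 0.772 -0.429
outer loop
vertex -0.943 -0.54 -2.023
vertex -1.112 -1.041 -2.739
vertex -1.607 -0.935 -2.007
endloop
endfacet
facet normal 0.025 -0.002 1.000
outer loop
vertex -0.943 -0.54 -2.023
vertex -1.607 -0.935 -2.007
vertex -0.348 -2.299 -2.041
endloop
endfacet
facet normal -0.469 0.772 -0.429
outer loop
vertex -1.607 -0.935 -2.007
vertex -1.112 -1.041 -2.739
vertex -1.898 -1.409 -2.542
endloop
endfacet
facet normal -0.509 -0.488 0.709
outer loop
vertex -1.607 -0.935 -2.007
vertex -1.898 -1.409 -2.542
vertex -0.348 -2.299 -2.041
endloop
endfacet
facet normal -0.469 0.772 -0.428
outer loop
vertex -1.898 -1.409 -2.542
vertex -1.112 -1.041 -2.739
vertex -1.598 -1.606 -3.226
endloop
endfacet
facet normal -0.504 -0.863 0.027
outer loop
vertex -1.898 -1.409 -2.542
vertex -1.598 -1.606 -3.226
vertex -0.348 -2.299 -2.041
endloop
endfacet
facet normal -0.469 0.772 -0.428
outer loop
vertex -1.598 -1.606 -3.226
vertex -1.112 -1.041 -2.739
vertex -0.932 -1.377 -3.543
endloop
endfacet
facet normal 0.037 -0.845 -0.533
outer loop
vertex -1.598 -1.606 -3.226
vertex -0.932 -1.377 -3.543
vertex -0.348 -2.299 -2.041
endloop
endfacet
facet normal -0.470 0.772 -0.428
outer loop
vertex -0.932 -1.377 -3.543
vertex -1.112 -1.041 -2.739
vertex -0.402 -0.895 -3.255
endloop
endfacet
facet normal 0.706 -0.448 -0.549
outer loop
vertex -0.932 -1.377 -3.543
vertex -0.402 -0.895 -3.255
vertex -0.348 -2.299 -2.041
endloop
endfacet
facet normal -0.059 -0.751 -0.658
outer loop
vertex 2.866 -0.094 -3.139
vertex 2.613 0.224 -3.479
vertex 3.142 0.192 -3.49
endloop
endfacet
facet normal 0.821 -0.104 0.561
outer loop
vertex 2.866 -0.094 -3.139
vertex 3.142 0.192 -3.49
vertex 2.687 1.176 -2.641
endloop
endfacet
facet normal -0.059 -0.749 -0.660
outer loop
vertex 3.142 0.192 -3.49
vertex 2.613 0.224 -3.479
vertex 2.888 0.511 -3.829
endloop
endfacet
facet normal 0.844 0.516 -0.146
outer loop
vertex 3.142 0.192 -3.49
vertex 2.888 0.511 -3.829
vertex 2.687 1.176 -2.641
endloop
endfacet
facet normal -0.059 -0.749 -0.660
outer loop
vertex 2.888 0.511 -3.829
vertex 2.613 0.224 -3.479
vertex 2.359 0.543 -3.818
endloop
endfacet
facet normal 0.043 0.875 -0.482
outer loop
vertex 2.888 0.511 -3.829
vertex 2.359 0.543 -3.818
vertex 2.687 1.176 -2.641
endloop
endfacet
facet normal -0.059 -0.749 -0.660
outer loop
vertex 2.359 0.543 -3.818
vertex 2.613 0.224 -3.479
vertex 2.084 0.256 -3.468
endloop
endfacet
facet normal -0.782 0.613 -0.112
outer loop
vertex 2.359 0.543 -3.818
vertex 2.084 0.256 -3.468
vertex 2.687 1.176 -2.641
endloop
endfacet
facet normal -0.059 -0.750 -0.659
outer loop
vertex 2.084 0.256 -3.468
vertex 2.613 0.224 -3.479
vertex 2.337 -0.063 -3.128
endloop
endfacet
facet normal -0.805 -0.006 0.593
outer loop
vertex 2.084 0.256 -3.468
vertex 2.337 -0.063 -3.128
vertex 2.687 1.176 -2.641
endloop
endfacet
facet normal -0.058 -0.750 -0.659
outer loop
vertex 2.337 -0.063 -3.128
vertex 2.613 0.224 -3.479
vertex 2.866 -0.094 -3.139
endloop
endfacet
facet normal -0.002 -0.365 0.931
outer loop
vertex 2.337 -0.063 -3.128
vertex 2.866 -0.094 -3.139
vertex 2.687 1.176 -2.641
endloop
endfacet

endsolid


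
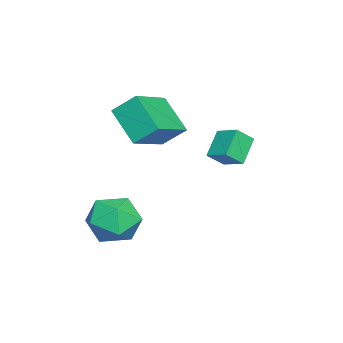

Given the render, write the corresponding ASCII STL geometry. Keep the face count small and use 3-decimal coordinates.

solid 
facet normal -0.306 0.890 -0.338
outer loop
vertex 2.854 -3.126 -1.128
vertex 1.964 -3.2 -0.516
vertex 2.859 -2.74 -0.116
endloop
endfacet
facet normal 0.406 0.853 -0.327
outer loop
vertex 2.854 -3.126 -1.128
vertex 2.859 -2.74 -0.116
vertex 3.714 -3.29 -0.49
endloop
endfacet
facet normal 0.604 0.304 -0.737
outer loop
vertex 2.854 -3.126 -1.128
vertex 3.714 -3.29 -0.49
vertex 3.347 -4.09 -1.121
endloop
endfacet
facet normal 0.015 0.000 -1.000
outer loop
vertex 2.854 -3.126 -1.128
vertex 3.347 -4.09 -1.121
vertex 2.265 -4.034 -1.137
endloop
endfacet
facet normal -0.548 0.363 -0.753
outer loop
vertex 2.854 -3.126 -1.128
vertex 2.265 -4.034 -1.137
vertex 1.964 -3.2 -0.516
endloop
endfacet
facet normal 0.610 0.715 0.342
outer loop
vertex 3.714 -3.29 -0.49
vertex 2.859 -2.74 -0.116
vertex 3.355 -3.466 0.517
endloop
endfacet
facet normal -0.543 0.774 0.325
outer loop
vertex 2.859 -2.74 -0.116
vertex 1.964 -3.2 -0.516
vertex 2.273 -3.41 0.501
endloop
endfacet
facet normal -0.935 -0.079 -0.347
outer loop
vertex 1.964 -3.2 -0.516
vertex 2.265 -4.034 -1.137
vertex 1.906 -4.21 -0.13
endloop
endfacet
facet normal -0.023 -0.666 -0.746
outer loop
vertex 2.265 -4.034 -1.137
vertex 3.347 -4.09 -1.121
vertex 2.761 -4.76 -0.504
endloop
endfacet
facet normal 0.931 -0.175 -0.319
outer loop
vertex 3.347 -4.09 -1.121
vertex 3.714 -3.29 -0.49
vertex 3.656 -4.3 -0.104
endloop
endfacet
facet normal -0.015 -0.000 1.000
outer loop
vertex 2.766 -4.374 0.508
vertex 3.355 -3.466 0.517
vertex 2.273 -3.41 0.501
endloop
endfacet
facet normal -0.604 -0.304 0.737
outer loop
vertex 2.766 -4.374 0.508
vertex 2.273 -3.41 0.501
vertex 1.906 -4.21 -0.13
endloop
endfacet
facet normal -0.406 -0.853 0.327
outer loop
vertex 2.766 -4.374 0.508
vertex 1.906 -4.21 -0.13
vertex 2.761 -4.76 -0.504
endloop
endfacet
facet normal 0.306 -0.890 0.338
outer loop
vertex 2.766 -4.374 0.508
vertex 2.761 -4.76 -0.504
vertex 3.656 -4.3 -0.104
endloop
endfacet
facet normal 0.548 -0.363 0.753
outer loop
vertex 2.766 -4.374 0.508
vertex 3.656 -4.3 -0.104
vertex 3.355 -3.466 0.517
endloop
endfacet
facet normal 0.023 0.666 0.746
outer loop
vertex 2.273 -3.41 0.501
vertex 3.355 -3.466 0.517
vertex 2.859 -2.74 -0.116
endloop
endfacet
facet normal -0.931 0.175 0.319
outer loop
vertex 1.906 -4.21 -0.13
vertex 2.273 -3.41 0.501
vertex 1.964 -3.2 -0.516
endloop
endfacet
facet normal -0.610 -0.715 -0.342
outer loop
vertex 2.761 -4.76 -0.504
vertex 1.906 -4.21 -0.13
vertex 2.265 -4.034 -1.137
endloop
endfacet
facet normal 0.543 -0.774 -0.325
outer loop
vertex 3.656 -4.3 -0.104
vertex 2.761 -4.76 -0.504
vertex 3.347 -4.09 -1.121
endloop
endfacet
facet normal 0.935 0.079 0.347
outer loop
vertex 3.355 -3.466 0.517
vertex 3.656 -4.3 -0.104
vertex 3.714 -3.29 -0.49
endloop
endfacet
facet normal -0.877 0.295 -0.379
outer loop
vertex -1.158 -3.95 3.002
vertex -1.2 -3.084 3.773
vertex -0.349 -2.942 1.914
endloop
endfacet
facet normal 0.037 -0.746 -0.664
outer loop
vertex 1.3 -3.496 2.627
vertex -1.158 -3.95 3.002
vertex -0.349 -2.942 1.914
endloop
endfacet
facet normal -0.877 0.295 -0.379
outer loop
vertex -0.349 -2.942 1.914
vertex -1.2 -3.084 3.773
vertex -0.391 -2.076 2.685
endloop
endfacet
facet normal 0.479 0.597 -0.644
outer loop
vertex -0.391 -2.076 2.685
vertex 1.3 -3.496 2.627
vertex -0.349 -2.942 1.914
endloop
endfacet
facet normal -0.479 -0.597 0.644
outer loop
vertex -1.158 -3.95 3.002
vertex 0.449 -3.638 4.486
vertex -1.2 -3.084 3.773
endloop
endfacet
facet normal 0.037 -0.746 -0.664
outer loop
vertex 0.491 -4.504 3.715
vertex -1.158 -3.95 3.002
vertex 1.3 -3.496 2.627
endloop
endfacet
facet normal -0.479 -0.597 0.644
outer loop
vertex 0.491 -4.504 3.715
vertex 0.449 -3.638 4.486
vertex -1.158 -3.95 3.002
endloop
endfacet
facet normal -0.037 0.746 0.664
outer loop
vertex -1.2 -3.084 3.773
vertex 0.449 -3.638 4.486
vertex -0.391 -2.076 2.685
endloop
endfacet
facet normal 0.479 0.597 -0.644
outer loop
vertex 1.258 -2.63 3.398
vertex 1.3 -3.496 2.627
vertex -0.391 -2.076 2.685
endloop
endfacet
facet normal -0.037 0.746 0.664
outer loop
vertex -0.391 -2.076 2.685
vertex 0.449 -3.638 4.486
vertex 1.258 -2.63 3.398
endloop
endfacet
facet normal 0.877 -0.295 0.379
outer loop
vertex 1.258 -2.63 3.398
vertex 0.491 -4.504 3.715
vertex 1.3 -3.496 2.627
endloop
endfacet
facet normal 0.877 -0.295 0.379
outer loop
vertex 0.449 -3.638 4.486
vertex 0.491 -4.504 3.715
vertex 1.258 -2.63 3.398
endloop
endfacet
facet normal -0.489 0.585 -0.647
outer loop
vertex 1.191 -0.041 3.155
vertex 1.644 0.719 3.499
vertex 2.03 -0.193 2.384
endloop
endfacet
facet normal -0.478 -0.800 -0.363
outer loop
vertex 2.436 -0.679 2.921
vertex 1.191 -0.041 3.155
vertex 2.03 -0.193 2.384
endloop
endfacet
facet normal -0.488 0.585 -0.648
outer loop
vertex 2.03 -0.193 2.384
vertex 1.644 0.719 3.499
vertex 2.484 0.567 2.728
endloop
endfacet
facet normal 0.730 -0.132 -0.671
outer loop
vertex 2.484 0.567 2.728
vertex 2.436 -0.679 2.921
vertex 2.03 -0.193 2.384
endloop
endfacet
facet normal -0.730 0.131 0.671
outer loop
vertex 1.191 -0.041 3.155
vertex 2.05 0.233 4.036
vertex 1.644 0.719 3.499
endloop
endfacet
facet normal -0.478 -0.800 -0.363
outer loop
vertex 1.596 -0.527 3.692
vertex 1.191 -0.041 3.155
vertex 2.436 -0.679 2.921
endloop
endfacet
facet normal -0.730 0.133 0.671
outer loop
vertex 1.596 -0.527 3.692
vertex 2.05 0.233 4.036
vertex 1.191 -0.041 3.155
endloop
endfacet
facet normal 0.478 0.800 0.363
outer loop
vertex 1.644 0.719 3.499
vertex 2.05 0.233 4.036
vertex 2.484 0.567 2.728
endloop
endfacet
facet normal 0.730 -0.132 -0.670
outer loop
vertex 2.889 0.081 3.265
vertex 2.436 -0.679 2.921
vertex 2.484 0.567 2.728
endloop
endfacet
facet normal 0.478 0.800 0.363
outer loop
vertex 2.484 0.567 2.728
vertex 2.05 0.233 4.036
vertex 2.889 0.081 3.265
endloop
endfacet
facet normal 0.489 -0.584 0.648
outer loop
vertex 2.889 0.081 3.265
vertex 1.596 -0.527 3.692
vertex 2.436 -0.679 2.921
endloop
endfacet
facet normal 0.489 -0.585 0.647
outer loop
vertex 2.05 0.233 4.036
vertex 1.596 -0.527 3.692
vertex 2.889 0.081 3.265
endloop
endfacet

endsolid


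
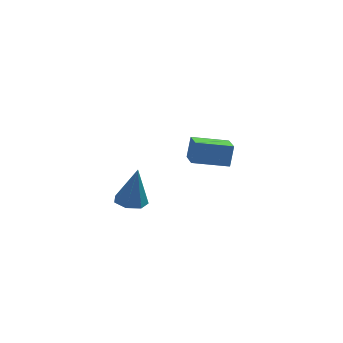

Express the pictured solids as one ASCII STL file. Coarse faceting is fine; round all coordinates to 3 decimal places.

solid 
facet normal -0.162 -0.025 -0.986
outer loop
vertex -3.606 -0.502 -1.08
vertex -4.023 -0.981 -0.999
vertex -4.134 -0.351 -0.997
endloop
endfacet
facet normal 0.303 0.916 0.263
outer loop
vertex -3.606 -0.502 -1.08
vertex -4.134 -0.351 -0.997
vertex -3.757 -0.939 0.619
endloop
endfacet
facet normal -0.164 -0.026 -0.986
outer loop
vertex -4.134 -0.351 -0.997
vertex -4.023 -0.981 -0.999
vertex -4.578 -0.673 -0.915
endloop
endfacet
facet normal -0.490 0.776 0.397
outer loop
vertex -4.134 -0.351 -0.997
vertex -4.578 -0.673 -0.915
vertex -3.757 -0.939 0.619
endloop
endfacet
facet normal -0.163 -0.024 -0.986
outer loop
vertex -4.578 -0.673 -0.915
vertex -4.023 -0.981 -0.999
vertex -4.605 -1.228 -0.897
endloop
endfacet
facet normal -0.876 0.058 0.479
outer loop
vertex -4.578 -0.673 -0.915
vertex -4.605 -1.228 -0.897
vertex -3.757 -0.939 0.619
endloop
endfacet
facet normal -0.162 -0.026 -0.986
outer loop
vertex -4.605 -1.228 -0.897
vertex -4.023 -0.981 -0.999
vertex -4.193 -1.596 -0.955
endloop
endfacet
facet normal -0.560 -0.698 0.446
outer loop
vertex -4.605 -1.228 -0.897
vertex -4.193 -1.596 -0.955
vertex -3.757 -0.939 0.619
endloop
endfacet
facet normal -0.162 -0.026 -0.986
outer loop
vertex -4.193 -1.596 -0.955
vertex -4.023 -0.981 -0.999
vertex -3.654 -1.501 -1.046
endloop
endfacet
facet normal 0.217 -0.921 0.324
outer loop
vertex -4.193 -1.596 -0.955
vertex -3.654 -1.501 -1.046
vertex -3.757 -0.939 0.619
endloop
endfacet
facet normal -0.163 -0.026 -0.986
outer loop
vertex -3.654 -1.501 -1.046
vertex -4.023 -0.981 -0.999
vertex -3.393 -1.014 -1.102
endloop
endfacet
facet normal 0.872 -0.444 0.204
outer loop
vertex -3.654 -1.501 -1.046
vertex -3.393 -1.014 -1.102
vertex -3.757 -0.939 0.619
endloop
endfacet
facet normal -0.163 -0.025 -0.986
outer loop
vertex -3.393 -1.014 -1.102
vertex -4.023 -0.981 -0.999
vertex -3.606 -0.502 -1.08
endloop
endfacet
facet normal 0.911 0.372 0.177
outer loop
vertex -3.393 -1.014 -1.102
vertex -3.606 -0.502 -1.08
vertex -3.757 -0.939 0.619
endloop
endfacet
facet normal -0.978 -0.079 0.193
outer loop
vertex -1.605 3.416 -0.626
vertex -1.751 4.474 -0.93
vertex -1.766 3.126 -1.559
endloop
endfacet
facet normal 0.131 -0.953 0.274
outer loop
vertex -0.289 3.246 -1.85
vertex -1.605 3.416 -0.626
vertex -1.766 3.126 -1.559
endloop
endfacet
facet normal -0.978 -0.079 0.192
outer loop
vertex -1.766 3.126 -1.559
vertex -1.751 4.474 -0.93
vertex -1.911 4.184 -1.863
endloop
endfacet
facet normal -0.162 -0.293 -0.942
outer loop
vertex -1.911 4.184 -1.863
vertex -0.289 3.246 -1.85
vertex -1.766 3.126 -1.559
endloop
endfacet
facet normal 0.162 0.293 0.942
outer loop
vertex -1.605 3.416 -0.626
vertex -0.274 4.594 -1.221
vertex -1.751 4.474 -0.93
endloop
endfacet
facet normal 0.131 -0.953 0.274
outer loop
vertex -0.129 3.536 -0.917
vertex -1.605 3.416 -0.626
vertex -0.289 3.246 -1.85
endloop
endfacet
facet normal 0.162 0.293 0.942
outer loop
vertex -0.129 3.536 -0.917
vertex -0.274 4.594 -1.221
vertex -1.605 3.416 -0.626
endloop
endfacet
facet normal -0.131 0.953 -0.274
outer loop
vertex -1.751 4.474 -0.93
vertex -0.274 4.594 -1.221
vertex -1.911 4.184 -1.863
endloop
endfacet
facet normal -0.162 -0.293 -0.942
outer loop
vertex -0.435 4.304 -2.154
vertex -0.289 3.246 -1.85
vertex -1.911 4.184 -1.863
endloop
endfacet
facet normal -0.131 0.953 -0.273
outer loop
vertex -1.911 4.184 -1.863
vertex -0.274 4.594 -1.221
vertex -0.435 4.304 -2.154
endloop
endfacet
facet normal 0.978 0.080 -0.192
outer loop
vertex -0.435 4.304 -2.154
vertex -0.129 3.536 -0.917
vertex -0.289 3.246 -1.85
endloop
endfacet
facet normal 0.978 0.079 -0.193
outer loop
vertex -0.274 4.594 -1.221
vertex -0.129 3.536 -0.917
vertex -0.435 4.304 -2.154
endloop
endfacet

endsolid


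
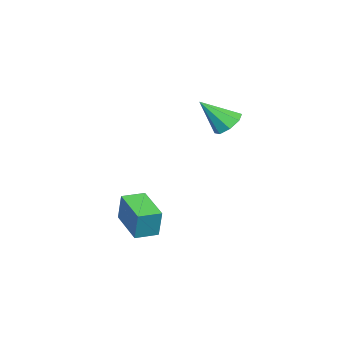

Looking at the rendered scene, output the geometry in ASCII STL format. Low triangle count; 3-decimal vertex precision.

solid 
facet normal -0.291 0.621 -0.728
outer loop
vertex 0.274 -0.753 1.96
vertex -0.506 -0.617 2.387
vertex 0.303 -0.223 2.4
endloop
endfacet
facet normal 0.995 -0.091 0.044
outer loop
vertex 0.274 -0.753 1.96
vertex 0.303 -0.223 2.4
vertex 0.086 -1.883 3.873
endloop
endfacet
facet normal -0.291 0.621 -0.728
outer loop
vertex 0.303 -0.223 2.4
vertex -0.506 -0.617 2.387
vertex -0.143 0.075 2.832
endloop
endfacet
facet normal 0.762 0.371 0.531
outer loop
vertex 0.303 -0.223 2.4
vertex -0.143 0.075 2.832
vertex 0.086 -1.883 3.873
endloop
endfacet
facet normal -0.290 0.621 -0.728
outer loop
vertex -0.143 0.075 2.832
vertex -0.506 -0.617 2.387
vertex -0.801 -0.032 3.003
endloop
endfacet
facet normal 0.147 0.478 0.866
outer loop
vertex -0.143 0.075 2.832
vertex -0.801 -0.032 3.003
vertex 0.086 -1.883 3.873
endloop
endfacet
facet normal -0.291 0.620 -0.728
outer loop
vertex -0.801 -0.032 3.003
vertex -0.506 -0.617 2.387
vertex -1.287 -0.482 2.814
endloop
endfacet
facet normal -0.489 0.168 0.856
outer loop
vertex -0.801 -0.032 3.003
vertex -1.287 -0.482 2.814
vertex 0.086 -1.883 3.873
endloop
endfacet
facet normal -0.291 0.621 -0.728
outer loop
vertex -1.287 -0.482 2.814
vertex -0.506 -0.617 2.387
vertex -1.315 -1.011 2.374
endloop
endfacet
facet normal -0.776 -0.379 0.505
outer loop
vertex -1.287 -0.482 2.814
vertex -1.315 -1.011 2.374
vertex 0.086 -1.883 3.873
endloop
endfacet
facet normal -0.290 0.620 -0.729
outer loop
vertex -1.315 -1.011 2.374
vertex -0.506 -0.617 2.387
vertex -0.87 -1.31 1.942
endloop
endfacet
facet normal -0.544 -0.839 0.020
outer loop
vertex -1.315 -1.011 2.374
vertex -0.87 -1.31 1.942
vertex 0.086 -1.883 3.873
endloop
endfacet
facet normal -0.290 0.620 -0.729
outer loop
vertex -0.87 -1.31 1.942
vertex -0.506 -0.617 2.387
vertex -0.211 -1.203 1.771
endloop
endfacet
facet normal 0.072 -0.946 -0.316
outer loop
vertex -0.87 -1.31 1.942
vertex -0.211 -1.203 1.771
vertex 0.086 -1.883 3.873
endloop
endfacet
facet normal -0.291 0.620 -0.729
outer loop
vertex -0.211 -1.203 1.771
vertex -0.506 -0.617 2.387
vertex 0.274 -0.753 1.96
endloop
endfacet
facet normal 0.709 -0.636 -0.306
outer loop
vertex -0.211 -1.203 1.771
vertex 0.274 -0.753 1.96
vertex 0.086 -1.883 3.873
endloop
endfacet
facet normal -0.720 0.694 -0.012
outer loop
vertex 1.457 -4.164 -2.102
vertex 2.913 -2.662 -2.598
vertex 1.208 -4.45 -3.697
endloop
endfacet
facet normal -0.678 -0.698 0.231
outer loop
vertex 2.107 -5.318 -3.682
vertex 1.457 -4.164 -2.102
vertex 1.208 -4.45 -3.697
endloop
endfacet
facet normal -0.720 0.694 -0.012
outer loop
vertex 1.208 -4.45 -3.697
vertex 2.913 -2.662 -2.598
vertex 2.664 -2.948 -4.193
endloop
endfacet
facet normal -0.152 -0.174 -0.973
outer loop
vertex 2.664 -2.948 -4.193
vertex 2.107 -5.318 -3.682
vertex 1.208 -4.45 -3.697
endloop
endfacet
facet normal 0.152 0.174 0.973
outer loop
vertex 1.457 -4.164 -2.102
vertex 3.812 -3.53 -2.583
vertex 2.913 -2.662 -2.598
endloop
endfacet
facet normal -0.678 -0.698 0.231
outer loop
vertex 2.356 -5.032 -2.087
vertex 1.457 -4.164 -2.102
vertex 2.107 -5.318 -3.682
endloop
endfacet
facet normal 0.152 0.174 0.973
outer loop
vertex 2.356 -5.032 -2.087
vertex 3.812 -3.53 -2.583
vertex 1.457 -4.164 -2.102
endloop
endfacet
facet normal 0.678 0.698 -0.231
outer loop
vertex 2.913 -2.662 -2.598
vertex 3.812 -3.53 -2.583
vertex 2.664 -2.948 -4.193
endloop
endfacet
facet normal -0.152 -0.174 -0.973
outer loop
vertex 3.563 -3.816 -4.178
vertex 2.107 -5.318 -3.682
vertex 2.664 -2.948 -4.193
endloop
endfacet
facet normal 0.678 0.698 -0.231
outer loop
vertex 2.664 -2.948 -4.193
vertex 3.812 -3.53 -2.583
vertex 3.563 -3.816 -4.178
endloop
endfacet
facet normal 0.720 -0.694 0.012
outer loop
vertex 3.563 -3.816 -4.178
vertex 2.356 -5.032 -2.087
vertex 2.107 -5.318 -3.682
endloop
endfacet
facet normal 0.720 -0.694 0.012
outer loop
vertex 3.812 -3.53 -2.583
vertex 2.356 -5.032 -2.087
vertex 3.563 -3.816 -4.178
endloop
endfacet

endsolid


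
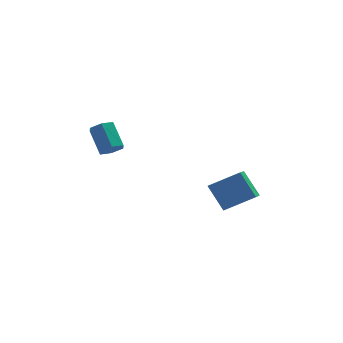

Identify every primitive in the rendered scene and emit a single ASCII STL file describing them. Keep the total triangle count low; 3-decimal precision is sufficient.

solid 
facet normal 0.229 -0.707 -0.669
outer loop
vertex -2.739 0.284 2.988
vertex -3.461 -0.095 3.141
vertex -3.414 0.482 2.547
endloop
endfacet
facet normal 0.535 0.665 -0.520
outer loop
vertex -2.739 0.284 2.988
vertex -3.414 0.482 2.547
vertex -3.177 1.635 4.265
endloop
endfacet
facet normal 0.535 0.666 -0.521
outer loop
vertex -3.177 1.635 4.265
vertex -3.414 0.482 2.547
vertex -3.852 1.833 3.825
endloop
endfacet
facet normal -0.229 0.707 0.669
outer loop
vertex -3.177 1.635 4.265
vertex -3.852 1.833 3.825
vertex -3.899 1.255 4.419
endloop
endfacet
facet normal 0.229 -0.707 -0.669
outer loop
vertex -3.414 0.482 2.547
vertex -3.461 -0.095 3.141
vertex -4.136 0.103 2.7
endloop
endfacet
facet normal -0.436 0.540 -0.720
outer loop
vertex -3.414 0.482 2.547
vertex -4.136 0.103 2.7
vertex -3.852 1.833 3.825
endloop
endfacet
facet normal -0.437 0.540 -0.720
outer loop
vertex -3.852 1.833 3.825
vertex -4.136 0.103 2.7
vertex -4.574 1.453 3.978
endloop
endfacet
facet normal -0.230 0.707 0.669
outer loop
vertex -3.852 1.833 3.825
vertex -4.574 1.453 3.978
vertex -3.899 1.255 4.419
endloop
endfacet
facet normal 0.230 -0.707 -0.669
outer loop
vertex -4.136 0.103 2.7
vertex -3.461 -0.095 3.141
vertex -4.183 -0.475 3.295
endloop
endfacet
facet normal -0.972 -0.126 -0.200
outer loop
vertex -4.136 0.103 2.7
vertex -4.183 -0.475 3.295
vertex -4.574 1.453 3.978
endloop
endfacet
facet normal -0.972 -0.126 -0.200
outer loop
vertex -4.574 1.453 3.978
vertex -4.183 -0.475 3.295
vertex -4.621 0.876 4.572
endloop
endfacet
facet normal -0.229 0.707 0.669
outer loop
vertex -4.574 1.453 3.978
vertex -4.621 0.876 4.572
vertex -3.899 1.255 4.419
endloop
endfacet
facet normal 0.229 -0.707 -0.669
outer loop
vertex -4.183 -0.475 3.295
vertex -3.461 -0.095 3.141
vertex -3.508 -0.673 3.735
endloop
endfacet
facet normal -0.535 -0.666 0.521
outer loop
vertex -4.183 -0.475 3.295
vertex -3.508 -0.673 3.735
vertex -4.621 0.876 4.572
endloop
endfacet
facet normal -0.535 -0.666 0.520
outer loop
vertex -4.621 0.876 4.572
vertex -3.508 -0.673 3.735
vertex -3.946 0.678 5.013
endloop
endfacet
facet normal -0.229 0.707 0.669
outer loop
vertex -4.621 0.876 4.572
vertex -3.946 0.678 5.013
vertex -3.899 1.255 4.419
endloop
endfacet
facet normal 0.230 -0.707 -0.669
outer loop
vertex -3.508 -0.673 3.735
vertex -3.461 -0.095 3.141
vertex -2.786 -0.293 3.582
endloop
endfacet
facet normal 0.437 -0.540 0.720
outer loop
vertex -3.508 -0.673 3.735
vertex -2.786 -0.293 3.582
vertex -3.946 0.678 5.013
endloop
endfacet
facet normal 0.436 -0.540 0.720
outer loop
vertex -3.946 0.678 5.013
vertex -2.786 -0.293 3.582
vertex -3.224 1.057 4.86
endloop
endfacet
facet normal -0.229 0.707 0.669
outer loop
vertex -3.946 0.678 5.013
vertex -3.224 1.057 4.86
vertex -3.899 1.255 4.419
endloop
endfacet
facet normal 0.229 -0.707 -0.669
outer loop
vertex -2.786 -0.293 3.582
vertex -3.461 -0.095 3.141
vertex -2.739 0.284 2.988
endloop
endfacet
facet normal 0.972 0.126 0.200
outer loop
vertex -2.786 -0.293 3.582
vertex -2.739 0.284 2.988
vertex -3.224 1.057 4.86
endloop
endfacet
facet normal 0.972 0.126 0.200
outer loop
vertex -3.224 1.057 4.86
vertex -2.739 0.284 2.988
vertex -3.177 1.635 4.265
endloop
endfacet
facet normal -0.230 0.707 0.669
outer loop
vertex -3.224 1.057 4.86
vertex -3.177 1.635 4.265
vertex -3.899 1.255 4.419
endloop
endfacet
facet normal -0.375 0.550 0.747
outer loop
vertex 4.091 -0.883 0.952
vertex 4.601 0.458 0.221
vertex 2.174 -0.737 -0.118
endloop
endfacet
facet normal -0.317 -0.833 0.454
outer loop
vertex 2.939 -1.858 -1.641
vertex 4.091 -0.883 0.952
vertex 2.174 -0.737 -0.118
endloop
endfacet
facet normal -0.375 0.550 0.747
outer loop
vertex 2.174 -0.737 -0.118
vertex 4.601 0.458 0.221
vertex 2.684 0.604 -0.849
endloop
endfacet
facet normal -0.871 0.066 -0.486
outer loop
vertex 2.684 0.604 -0.849
vertex 2.939 -1.858 -1.641
vertex 2.174 -0.737 -0.118
endloop
endfacet
facet normal 0.871 -0.066 0.486
outer loop
vertex 4.091 -0.883 0.952
vertex 5.366 -0.663 -1.302
vertex 4.601 0.458 0.221
endloop
endfacet
facet normal -0.317 -0.833 0.454
outer loop
vertex 4.856 -2.004 -0.571
vertex 4.091 -0.883 0.952
vertex 2.939 -1.858 -1.641
endloop
endfacet
facet normal 0.871 -0.066 0.486
outer loop
vertex 4.856 -2.004 -0.571
vertex 5.366 -0.663 -1.302
vertex 4.091 -0.883 0.952
endloop
endfacet
facet normal 0.317 0.833 -0.454
outer loop
vertex 4.601 0.458 0.221
vertex 5.366 -0.663 -1.302
vertex 2.684 0.604 -0.849
endloop
endfacet
facet normal -0.871 0.066 -0.486
outer loop
vertex 3.449 -0.517 -2.372
vertex 2.939 -1.858 -1.641
vertex 2.684 0.604 -0.849
endloop
endfacet
facet normal 0.317 0.833 -0.454
outer loop
vertex 2.684 0.604 -0.849
vertex 5.366 -0.663 -1.302
vertex 3.449 -0.517 -2.372
endloop
endfacet
facet normal 0.375 -0.550 -0.747
outer loop
vertex 3.449 -0.517 -2.372
vertex 4.856 -2.004 -0.571
vertex 2.939 -1.858 -1.641
endloop
endfacet
facet normal 0.375 -0.550 -0.747
outer loop
vertex 5.366 -0.663 -1.302
vertex 4.856 -2.004 -0.571
vertex 3.449 -0.517 -2.372
endloop
endfacet

endsolid


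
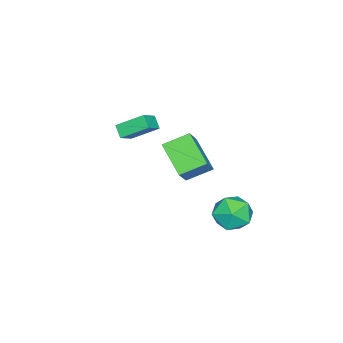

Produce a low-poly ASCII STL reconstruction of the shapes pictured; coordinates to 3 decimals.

solid 
facet normal -0.579 0.708 0.405
outer loop
vertex 0.446 1.055 3.279
vertex 1.694 1.299 4.636
vertex 1.401 2.485 2.144
endloop
endfacet
facet normal -0.671 -0.131 -0.730
outer loop
vertex 2.286 1.401 1.524
vertex 0.446 1.055 3.279
vertex 1.401 2.485 2.144
endloop
endfacet
facet normal -0.578 0.708 0.405
outer loop
vertex 1.401 2.485 2.144
vertex 1.694 1.299 4.636
vertex 2.649 2.728 3.501
endloop
endfacet
facet normal 0.464 0.694 -0.551
outer loop
vertex 2.649 2.728 3.501
vertex 2.286 1.401 1.524
vertex 1.401 2.485 2.144
endloop
endfacet
facet normal -0.464 -0.694 0.551
outer loop
vertex 0.446 1.055 3.279
vertex 2.579 0.215 4.016
vertex 1.694 1.299 4.636
endloop
endfacet
facet normal -0.671 -0.131 -0.730
outer loop
vertex 1.331 -0.028 2.659
vertex 0.446 1.055 3.279
vertex 2.286 1.401 1.524
endloop
endfacet
facet normal -0.464 -0.694 0.551
outer loop
vertex 1.331 -0.028 2.659
vertex 2.579 0.215 4.016
vertex 0.446 1.055 3.279
endloop
endfacet
facet normal 0.671 0.131 0.730
outer loop
vertex 1.694 1.299 4.636
vertex 2.579 0.215 4.016
vertex 2.649 2.728 3.501
endloop
endfacet
facet normal 0.463 0.694 -0.551
outer loop
vertex 3.534 1.645 2.881
vertex 2.286 1.401 1.524
vertex 2.649 2.728 3.501
endloop
endfacet
facet normal 0.671 0.131 0.730
outer loop
vertex 2.649 2.728 3.501
vertex 2.579 0.215 4.016
vertex 3.534 1.645 2.881
endloop
endfacet
facet normal 0.579 -0.708 -0.405
outer loop
vertex 3.534 1.645 2.881
vertex 1.331 -0.028 2.659
vertex 2.286 1.401 1.524
endloop
endfacet
facet normal 0.578 -0.708 -0.405
outer loop
vertex 2.579 0.215 4.016
vertex 1.331 -0.028 2.659
vertex 3.534 1.645 2.881
endloop
endfacet
facet normal 0.331 0.799 0.503
outer loop
vertex 0.962 4.296 -1.675
vertex 0.362 3.926 -0.692
vertex 1.503 3.568 -0.875
endloop
endfacet
facet normal 0.801 0.599 0.004
outer loop
vertex 0.962 4.296 -1.675
vertex 1.503 3.568 -0.875
vertex 1.65 3.379 -2.06
endloop
endfacet
facet normal 0.471 0.618 -0.629
outer loop
vertex 0.962 4.296 -1.675
vertex 1.65 3.379 -2.06
vertex 0.6 3.62 -2.61
endloop
endfacet
facet normal -0.201 0.829 -0.521
outer loop
vertex 0.962 4.296 -1.675
vertex 0.6 3.62 -2.61
vertex -0.196 3.958 -1.765
endloop
endfacet
facet normal -0.288 0.941 0.178
outer loop
vertex 0.962 4.296 -1.675
vertex -0.196 3.958 -1.765
vertex 0.362 3.926 -0.692
endloop
endfacet
facet normal 0.988 -0.076 0.135
outer loop
vertex 1.65 3.379 -2.06
vertex 1.503 3.568 -0.875
vertex 1.476 2.442 -1.315
endloop
endfacet
facet normal 0.228 0.246 0.942
outer loop
vertex 1.503 3.568 -0.875
vertex 0.362 3.926 -0.692
vertex 0.68 2.78 -0.47
endloop
endfacet
facet normal -0.775 0.475 0.417
outer loop
vertex 0.362 3.926 -0.692
vertex -0.196 3.958 -1.765
vertex -0.37 3.021 -1.02
endloop
endfacet
facet normal -0.634 0.295 -0.715
outer loop
vertex -0.196 3.958 -1.765
vertex 0.6 3.62 -2.61
vertex -0.223 2.832 -2.205
endloop
endfacet
facet normal 0.455 -0.046 -0.889
outer loop
vertex 0.6 3.62 -2.61
vertex 1.65 3.379 -2.06
vertex 0.918 2.474 -2.388
endloop
endfacet
facet normal 0.201 -0.829 0.521
outer loop
vertex 0.318 2.104 -1.405
vertex 1.476 2.442 -1.315
vertex 0.68 2.78 -0.47
endloop
endfacet
facet normal -0.471 -0.618 0.629
outer loop
vertex 0.318 2.104 -1.405
vertex 0.68 2.78 -0.47
vertex -0.37 3.021 -1.02
endloop
endfacet
facet normal -0.801 -0.599 -0.004
outer loop
vertex 0.318 2.104 -1.405
vertex -0.37 3.021 -1.02
vertex -0.223 2.832 -2.205
endloop
endfacet
facet normal -0.331 -0.799 -0.503
outer loop
vertex 0.318 2.104 -1.405
vertex -0.223 2.832 -2.205
vertex 0.918 2.474 -2.388
endloop
endfacet
facet normal 0.288 -0.941 -0.178
outer loop
vertex 0.318 2.104 -1.405
vertex 0.918 2.474 -2.388
vertex 1.476 2.442 -1.315
endloop
endfacet
facet normal 0.634 -0.295 0.715
outer loop
vertex 0.68 2.78 -0.47
vertex 1.476 2.442 -1.315
vertex 1.503 3.568 -0.875
endloop
endfacet
facet normal -0.455 0.046 0.889
outer loop
vertex -0.37 3.021 -1.02
vertex 0.68 2.78 -0.47
vertex 0.362 3.926 -0.692
endloop
endfacet
facet normal -0.988 0.076 -0.135
outer loop
vertex -0.223 2.832 -2.205
vertex -0.37 3.021 -1.02
vertex -0.196 3.958 -1.765
endloop
endfacet
facet normal -0.228 -0.246 -0.942
outer loop
vertex 0.918 2.474 -2.388
vertex -0.223 2.832 -2.205
vertex 0.6 3.62 -2.61
endloop
endfacet
facet normal 0.775 -0.475 -0.417
outer loop
vertex 1.476 2.442 -1.315
vertex 0.918 2.474 -2.388
vertex 1.65 3.379 -2.06
endloop
endfacet
facet normal -0.500 -0.593 0.632
outer loop
vertex -0.662 -4.174 1.897
vertex -1.115 -2.747 2.877
vertex -1.615 -4.043 1.266
endloop
endfacet
facet normal 0.253 -0.797 -0.548
outer loop
vertex -1.185 -3.533 0.723
vertex -0.662 -4.174 1.897
vertex -1.615 -4.043 1.266
endloop
endfacet
facet normal -0.500 -0.592 0.632
outer loop
vertex -1.615 -4.043 1.266
vertex -1.115 -2.747 2.877
vertex -2.067 -2.615 2.247
endloop
endfacet
facet normal -0.828 0.115 -0.548
outer loop
vertex -2.067 -2.615 2.247
vertex -1.185 -3.533 0.723
vertex -1.615 -4.043 1.266
endloop
endfacet
facet normal 0.828 -0.114 0.549
outer loop
vertex -0.662 -4.174 1.897
vertex -0.685 -2.237 2.334
vertex -1.115 -2.747 2.877
endloop
endfacet
facet normal 0.252 -0.798 -0.548
outer loop
vertex -0.233 -3.665 1.353
vertex -0.662 -4.174 1.897
vertex -1.185 -3.533 0.723
endloop
endfacet
facet normal 0.829 -0.114 0.547
outer loop
vertex -0.233 -3.665 1.353
vertex -0.685 -2.237 2.334
vertex -0.662 -4.174 1.897
endloop
endfacet
facet normal -0.253 0.797 0.549
outer loop
vertex -1.115 -2.747 2.877
vertex -0.685 -2.237 2.334
vertex -2.067 -2.615 2.247
endloop
endfacet
facet normal -0.829 0.113 -0.548
outer loop
vertex -1.638 -2.106 1.703
vertex -1.185 -3.533 0.723
vertex -2.067 -2.615 2.247
endloop
endfacet
facet normal -0.253 0.798 0.547
outer loop
vertex -2.067 -2.615 2.247
vertex -0.685 -2.237 2.334
vertex -1.638 -2.106 1.703
endloop
endfacet
facet normal 0.500 0.592 -0.632
outer loop
vertex -1.638 -2.106 1.703
vertex -0.233 -3.665 1.353
vertex -1.185 -3.533 0.723
endloop
endfacet
facet normal 0.500 0.592 -0.632
outer loop
vertex -0.685 -2.237 2.334
vertex -0.233 -3.665 1.353
vertex -1.638 -2.106 1.703
endloop
endfacet

endsolid


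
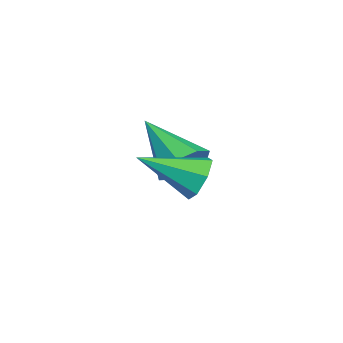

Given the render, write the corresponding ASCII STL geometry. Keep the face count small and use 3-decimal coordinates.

solid 
facet normal -0.077 0.903 -0.423
outer loop
vertex -0.349 3.667 0.007
vertex -0.906 3.442 -0.372
vertex -0.901 3.744 0.271
endloop
endfacet
facet normal 0.438 0.069 0.896
outer loop
vertex -0.349 3.667 0.007
vertex -0.901 3.744 0.271
vertex -0.774 1.898 0.352
endloop
endfacet
facet normal -0.078 0.903 -0.423
outer loop
vertex -0.901 3.744 0.271
vertex -0.906 3.442 -0.372
vertex -1.456 3.593 0.051
endloop
endfacet
facet normal -0.372 0.015 0.928
outer loop
vertex -0.901 3.744 0.271
vertex -1.456 3.593 0.051
vertex -0.774 1.898 0.352
endloop
endfacet
facet normal -0.077 0.903 -0.423
outer loop
vertex -1.456 3.593 0.051
vertex -0.906 3.442 -0.372
vertex -1.597 3.329 -0.487
endloop
endfacet
facet normal -0.882 -0.289 0.373
outer loop
vertex -1.456 3.593 0.051
vertex -1.597 3.329 -0.487
vertex -0.774 1.898 0.352
endloop
endfacet
facet normal -0.077 0.903 -0.422
outer loop
vertex -1.597 3.329 -0.487
vertex -0.906 3.442 -0.372
vertex -1.218 3.15 -0.939
endloop
endfacet
facet normal -0.708 -0.613 -0.351
outer loop
vertex -1.597 3.329 -0.487
vertex -1.218 3.15 -0.939
vertex -0.774 1.898 0.352
endloop
endfacet
facet normal -0.077 0.903 -0.423
outer loop
vertex -1.218 3.15 -0.939
vertex -0.906 3.442 -0.372
vertex -0.603 3.191 -0.963
endloop
endfacet
facet normal 0.020 -0.714 -0.700
outer loop
vertex -1.218 3.15 -0.939
vertex -0.603 3.191 -0.963
vertex -0.774 1.898 0.352
endloop
endfacet
facet normal -0.077 0.903 -0.423
outer loop
vertex -0.603 3.191 -0.963
vertex -0.906 3.442 -0.372
vertex -0.217 3.421 -0.542
endloop
endfacet
facet normal 0.753 -0.515 -0.409
outer loop
vertex -0.603 3.191 -0.963
vertex -0.217 3.421 -0.542
vertex -0.774 1.898 0.352
endloop
endfacet
facet normal -0.077 0.903 -0.423
outer loop
vertex -0.217 3.421 -0.542
vertex -0.906 3.442 -0.372
vertex -0.349 3.667 0.007
endloop
endfacet
facet normal 0.939 -0.167 0.301
outer loop
vertex -0.217 3.421 -0.542
vertex -0.349 3.667 0.007
vertex -0.774 1.898 0.352
endloop
endfacet
facet normal 0.608 0.599 -0.522
outer loop
vertex -2.693 2.319 -1.227
vertex -3.29 2.862 -1.299
vertex -2.698 2.729 -0.762
endloop
endfacet
facet normal 0.518 -0.639 0.569
outer loop
vertex -2.693 2.319 -1.227
vertex -2.698 2.729 -0.762
vertex -4.45 1.718 -0.301
endloop
endfacet
facet normal 0.608 0.599 -0.522
outer loop
vertex -2.698 2.729 -0.762
vertex -3.29 2.862 -1.299
vertex -3.05 3.217 -0.612
endloop
endfacet
facet normal 0.296 -0.079 0.952
outer loop
vertex -2.698 2.729 -0.762
vertex -3.05 3.217 -0.612
vertex -4.45 1.718 -0.301
endloop
endfacet
facet normal 0.608 0.599 -0.522
outer loop
vertex -3.05 3.217 -0.612
vertex -3.29 2.862 -1.299
vertex -3.542 3.497 -0.864
endloop
endfacet
facet normal -0.229 0.398 0.888
outer loop
vertex -3.05 3.217 -0.612
vertex -3.542 3.497 -0.864
vertex -4.45 1.718 -0.301
endloop
endfacet
facet normal 0.607 0.599 -0.522
outer loop
vertex -3.542 3.497 -0.864
vertex -3.29 2.862 -1.299
vertex -3.887 3.405 -1.371
endloop
endfacet
facet normal -0.750 0.514 0.417
outer loop
vertex -3.542 3.497 -0.864
vertex -3.887 3.405 -1.371
vertex -4.45 1.718 -0.301
endloop
endfacet
facet normal 0.607 0.598 -0.523
outer loop
vertex -3.887 3.405 -1.371
vertex -3.29 2.862 -1.299
vertex -3.882 2.994 -1.835
endloop
endfacet
facet normal -0.961 0.201 -0.189
outer loop
vertex -3.887 3.405 -1.371
vertex -3.882 2.994 -1.835
vertex -4.45 1.718 -0.301
endloop
endfacet
facet normal 0.607 0.599 -0.522
outer loop
vertex -3.882 2.994 -1.835
vertex -3.29 2.862 -1.299
vertex -3.53 2.506 -1.986
endloop
endfacet
facet normal -0.740 -0.357 -0.571
outer loop
vertex -3.882 2.994 -1.835
vertex -3.53 2.506 -1.986
vertex -4.45 1.718 -0.301
endloop
endfacet
facet normal 0.607 0.599 -0.522
outer loop
vertex -3.53 2.506 -1.986
vertex -3.29 2.862 -1.299
vertex -3.038 2.227 -1.734
endloop
endfacet
facet normal -0.214 -0.835 -0.507
outer loop
vertex -3.53 2.506 -1.986
vertex -3.038 2.227 -1.734
vertex -4.45 1.718 -0.301
endloop
endfacet
facet normal 0.607 0.599 -0.522
outer loop
vertex -3.038 2.227 -1.734
vertex -3.29 2.862 -1.299
vertex -2.693 2.319 -1.227
endloop
endfacet
facet normal 0.306 -0.951 -0.036
outer loop
vertex -3.038 2.227 -1.734
vertex -2.693 2.319 -1.227
vertex -4.45 1.718 -0.301
endloop
endfacet

endsolid
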